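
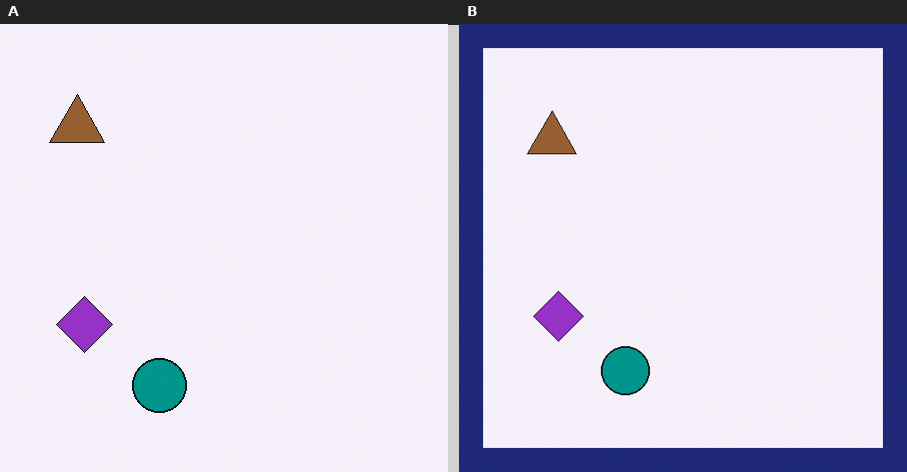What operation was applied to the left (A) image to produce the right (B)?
It was framed with a navy border.

A solid navy frame runs around the edge of the right (B) image, with the content slightly shrunk inside it.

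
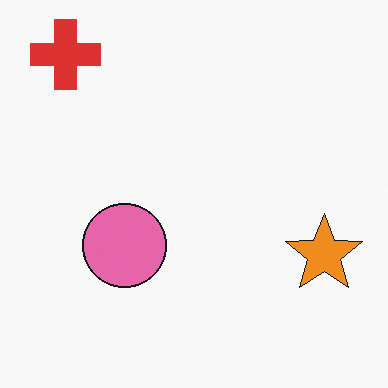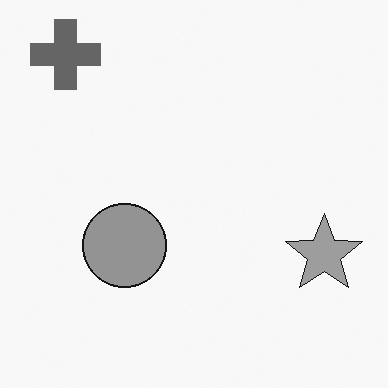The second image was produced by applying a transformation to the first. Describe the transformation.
The image was converted to grayscale.

All color is removed — every shape is now a shade of grey.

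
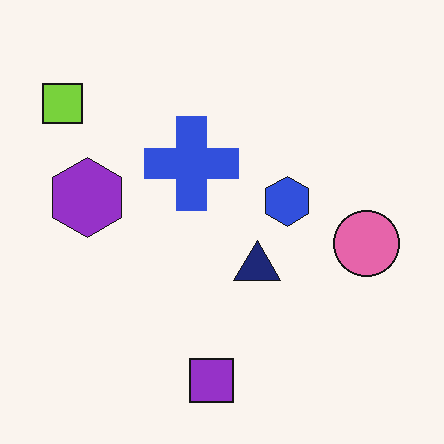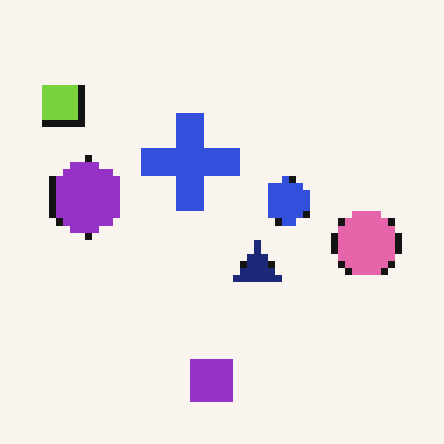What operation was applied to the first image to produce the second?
The second image is the first moderately pixelated.

Shapes are reduced to large square blocks; fine edges and outlines are lost — a downscale-then-upscale (mosaic) effect.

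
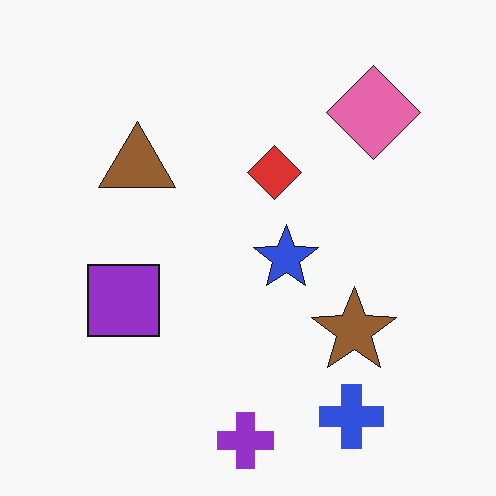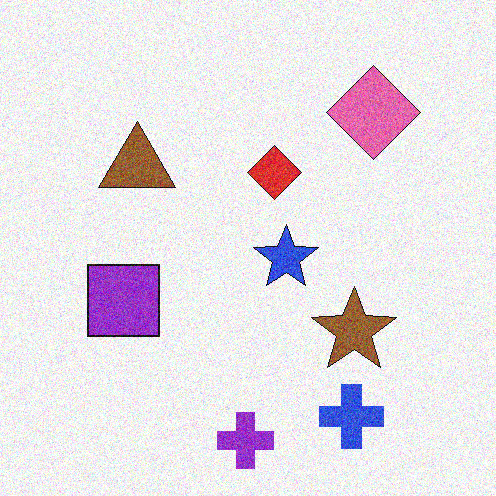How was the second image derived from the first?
This is the original image degraded with visible gaussian noise.

Random speckle covers the whole image, including the flat background.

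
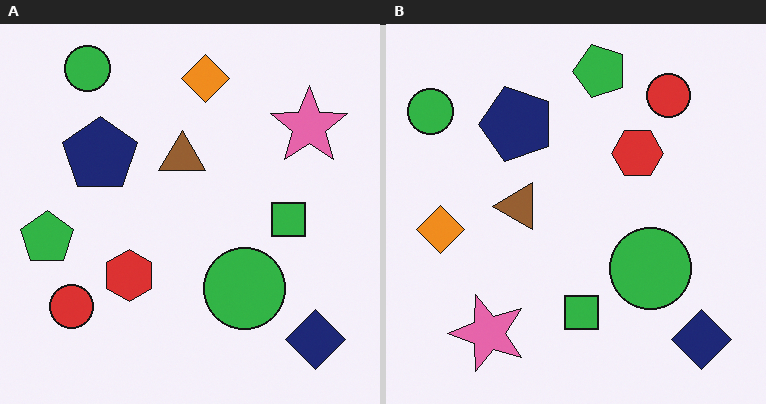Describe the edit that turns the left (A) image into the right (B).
The transformation is: transposed (reflected across the top-left ↔ bottom-right diagonal).

Shapes have swapped their row and column positions — what was in the top-right is now in the bottom-left — a diagonal reflection.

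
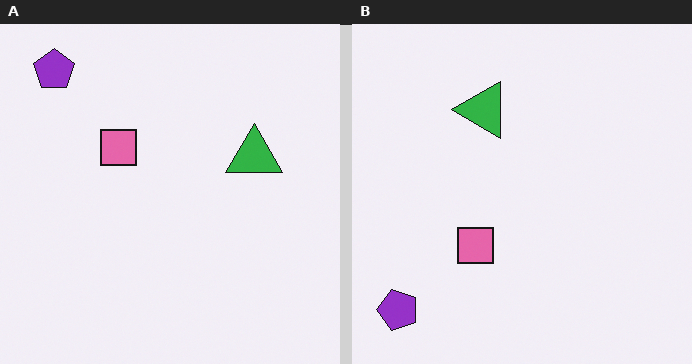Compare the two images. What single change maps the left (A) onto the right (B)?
The right (B) image is the left (A) rotated 90° counter-clockwise.

The purple pentagon sits in the top-left of the left (A) image and the bottom-left of the right (B) — consistent with a whole-image 90° counter-clockwise rotation.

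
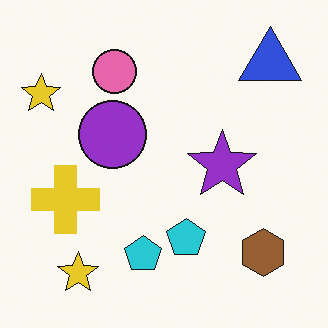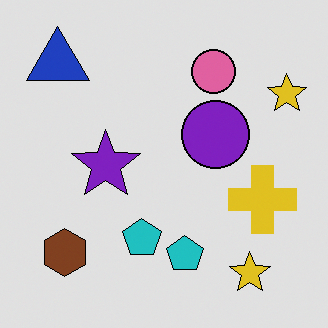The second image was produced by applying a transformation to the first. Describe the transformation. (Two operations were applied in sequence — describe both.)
The image was flipped horizontally (left ↔ right), then posterized to a reduced palette.

The blue triangle is in the top-right of the first image and the top-left of the second — shapes on opposite sides of the vertical midline have swapped in a mirror flip. Each flat color has snapped to a coarser quantized level — most visibly, the near-white background has dropped to a flat grey.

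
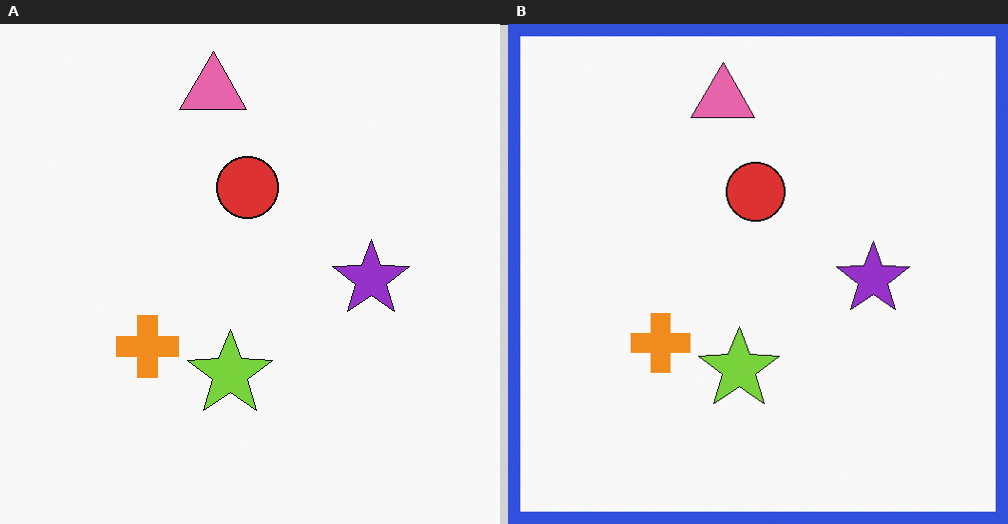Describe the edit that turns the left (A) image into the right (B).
The right (B) image is the left (A) framed with a blue border.

A solid blue frame runs around the edge of the right (B) image, with the content slightly shrunk inside it.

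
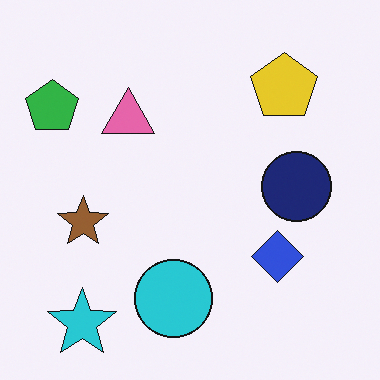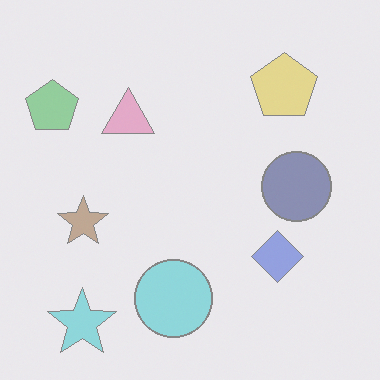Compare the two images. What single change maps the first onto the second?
This is the original image washed out (contrast reduced).

Tones are pushed toward mid-grey across the whole image — a global contrast change.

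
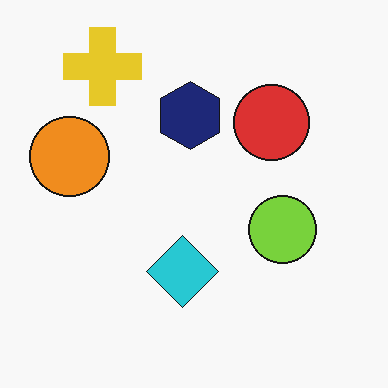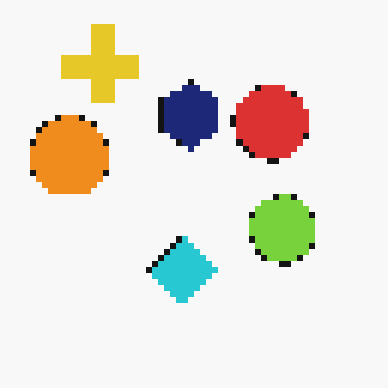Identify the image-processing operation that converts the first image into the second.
It was pixelated into visible square blocks.

Shapes are reduced to large square blocks; fine edges and outlines are lost — a downscale-then-upscale (mosaic) effect.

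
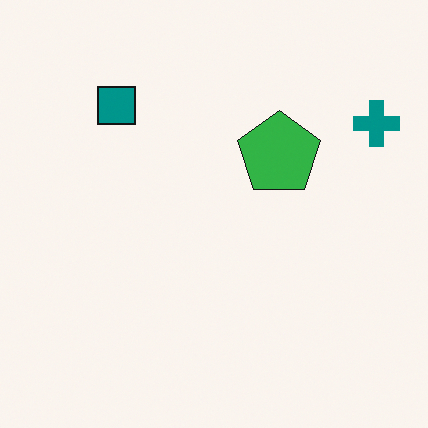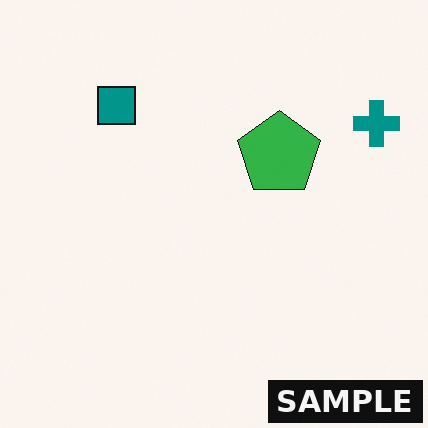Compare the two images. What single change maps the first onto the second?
Watermarked with the text "SAMPLE" in the lower-right corner.

A dark label reading "SAMPLE" appears in the lower-right corner.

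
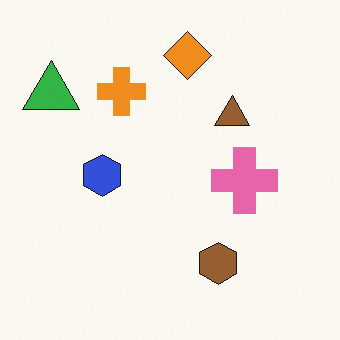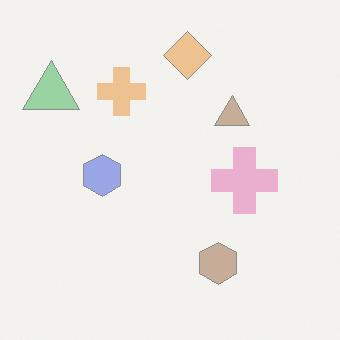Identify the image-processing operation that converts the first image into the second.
The second image is the first washed out (contrast reduced).

Tones are pushed toward mid-grey across the whole image — a global contrast change.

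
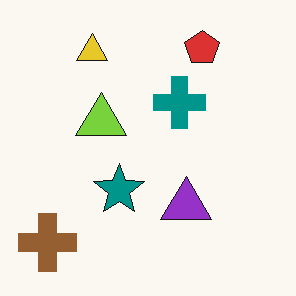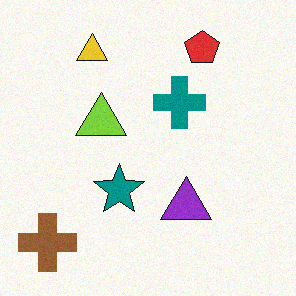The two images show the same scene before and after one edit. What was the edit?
Degraded with subtle gaussian noise.

Random speckle covers the whole image, including the flat background.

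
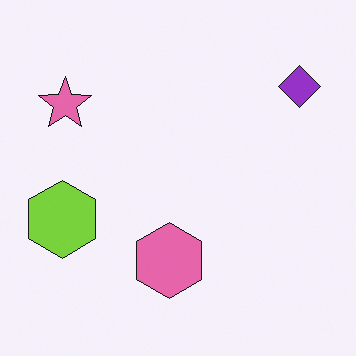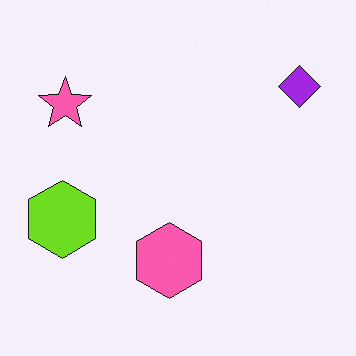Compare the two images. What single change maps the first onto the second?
Slightly oversaturated.

All colors are more vivid — a global saturation change.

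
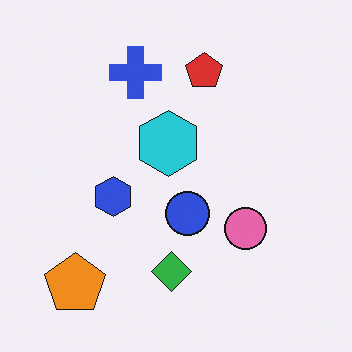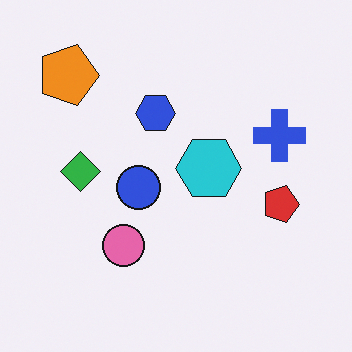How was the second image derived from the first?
The second image is the first rotated 90° clockwise.

The orange pentagon sits in the bottom-left of the first image and the top-left of the second — consistent with a whole-image 90° clockwise rotation.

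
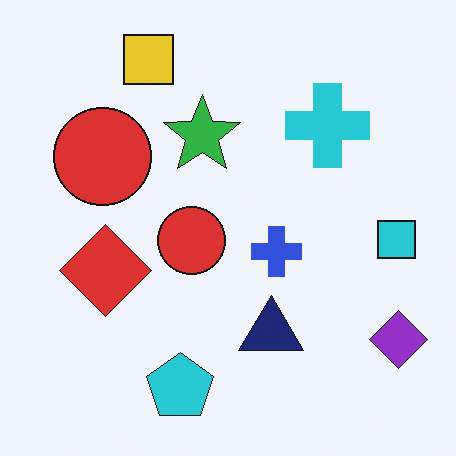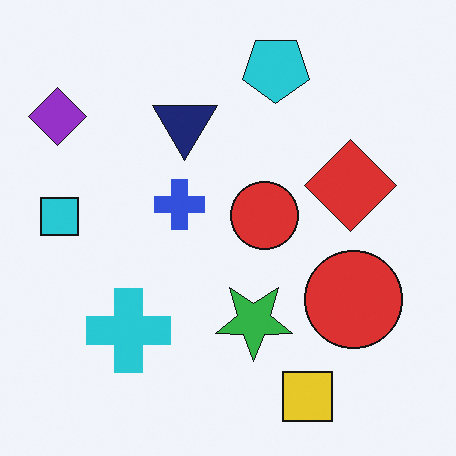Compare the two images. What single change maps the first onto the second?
The second image is the first rotated 180°.

The purple diamond sits in the bottom-right of the first image and the top-left of the second — consistent with a whole-image 180° rotation.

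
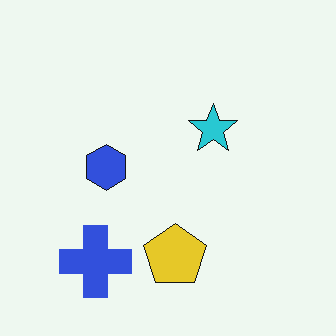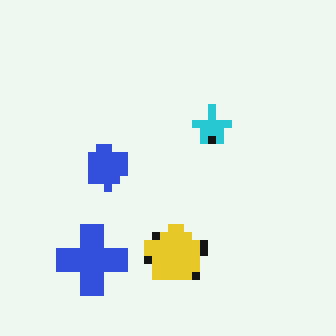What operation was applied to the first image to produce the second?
This is the original image moderately pixelated.

Shapes are reduced to large square blocks; fine edges and outlines are lost — a downscale-then-upscale (mosaic) effect.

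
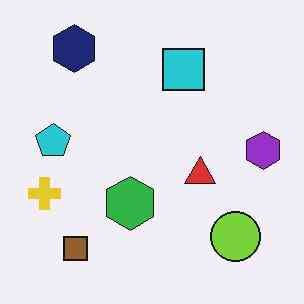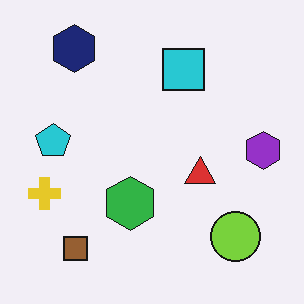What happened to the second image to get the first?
The first image is the second JPEG-compressed with visible artifacts.

Blocky 8×8 compression artifacts appear around shape edges and the flat background shows ringing — characteristic JPEG degradation.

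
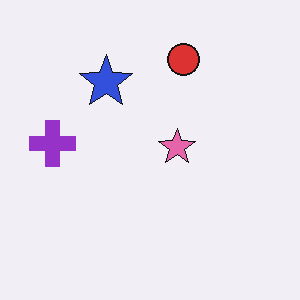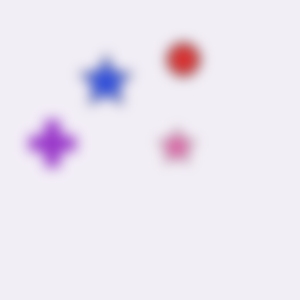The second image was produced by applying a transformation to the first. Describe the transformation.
The transformation is: strongly gaussian-blurred.

Shape edges and outlines are uniformly softened across the whole image.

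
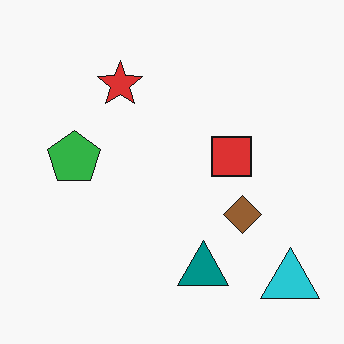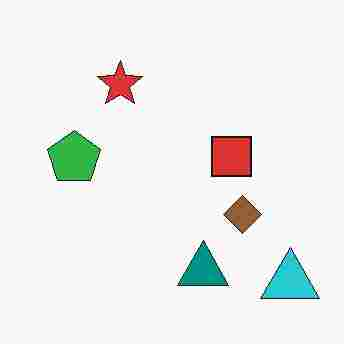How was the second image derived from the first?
Degraded with heavy JPEG compression.

Blocky 8×8 compression artifacts appear around shape edges and the flat background shows ringing — characteristic JPEG degradation.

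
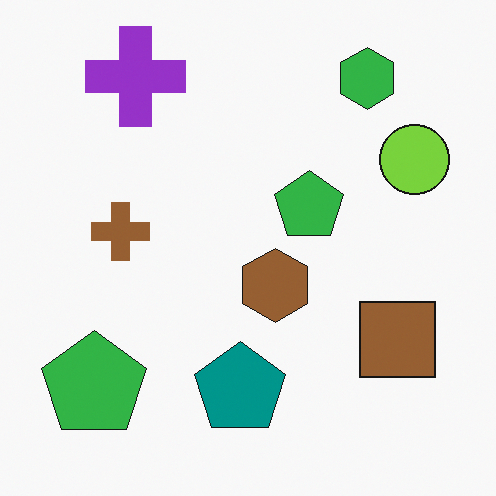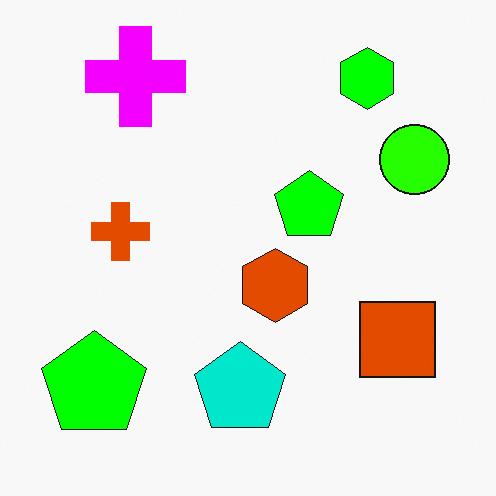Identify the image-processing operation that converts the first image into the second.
The second image is the first made much more vivid (saturation change).

All colors are more vivid — a global saturation change.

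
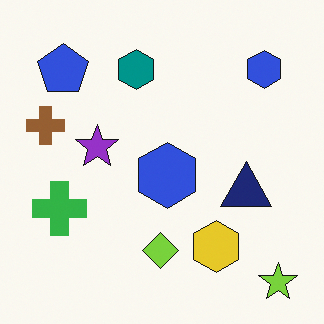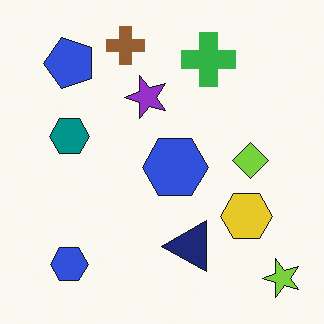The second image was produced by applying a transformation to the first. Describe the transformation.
The second image is the first transposed (reflected across the top-left ↔ bottom-right diagonal).

Shapes have swapped their row and column positions — what was in the top-right is now in the bottom-left — a diagonal reflection.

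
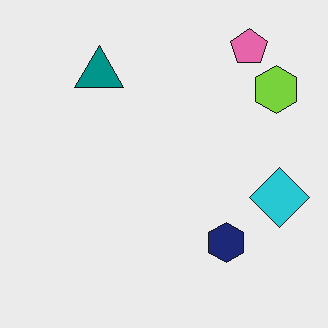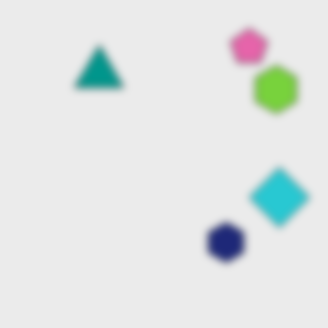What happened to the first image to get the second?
This is the original image noticeably gaussian-blurred.

Shape edges and outlines are uniformly softened across the whole image.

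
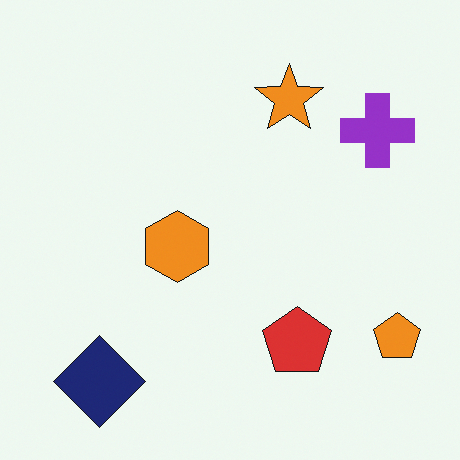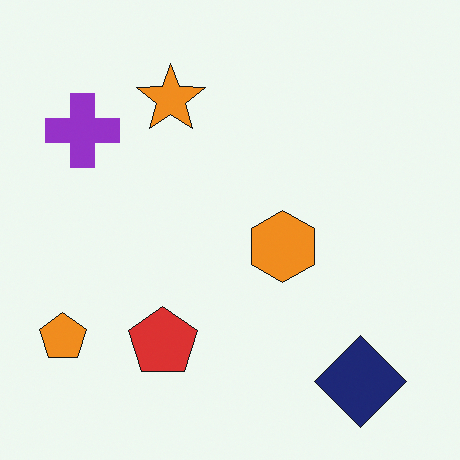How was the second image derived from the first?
It was flipped horizontally (left ↔ right).

The orange pentagon is in the bottom-right of the first image and the bottom-left of the second — shapes on opposite sides of the vertical midline have swapped in a mirror flip.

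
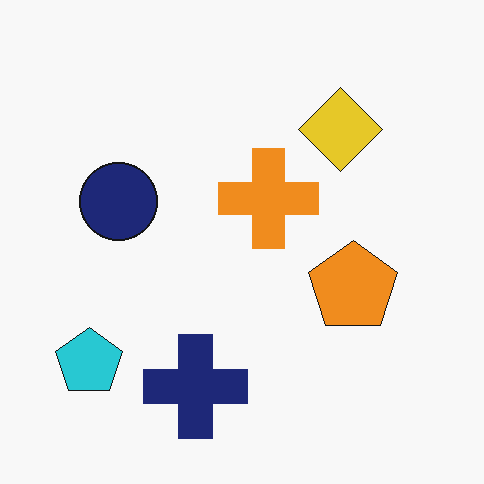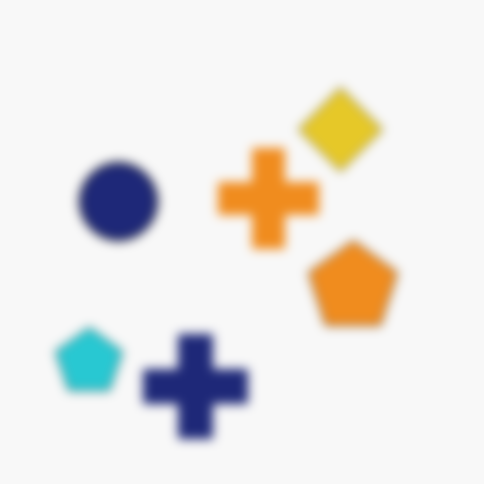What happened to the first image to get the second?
This is the original image heavily blurred.

Shape edges and outlines are uniformly softened across the whole image.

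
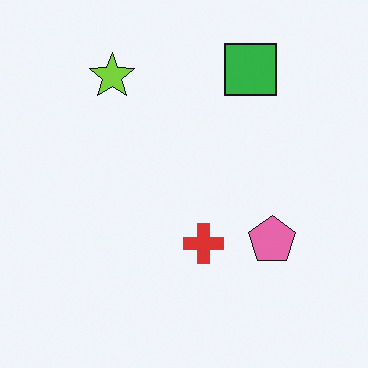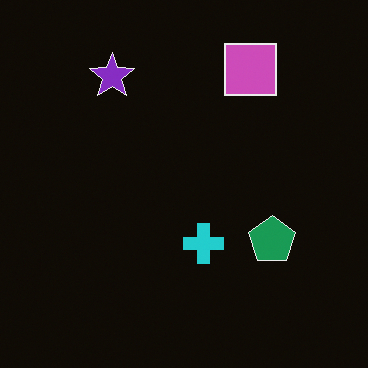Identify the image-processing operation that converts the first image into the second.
This is the original image color-inverted (negative).

The light background has become dark and every shape's color is its complement — a photographic negative.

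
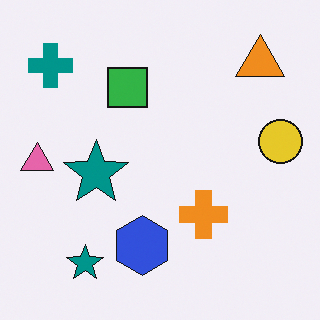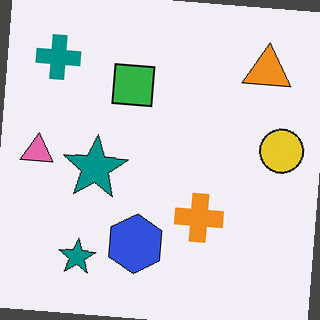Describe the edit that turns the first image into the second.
The second image is the first rotated clockwise by a few degrees.

Every shape is tilted by the same angle and the image corners show triangular fill wedges — a whole-image rotation by a non-right angle.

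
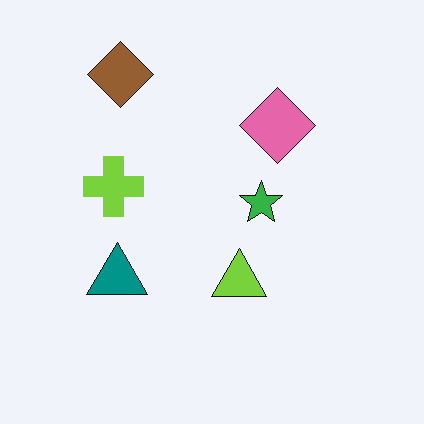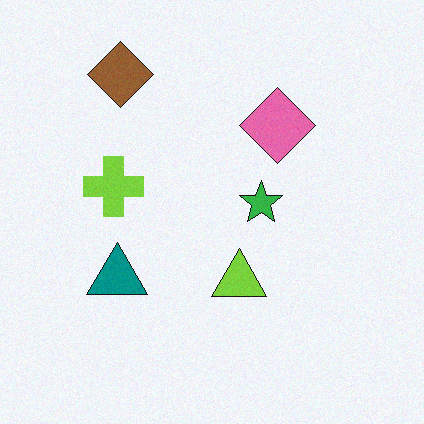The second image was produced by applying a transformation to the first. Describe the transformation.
This is the original image degraded with light additive noise.

Random speckle covers the whole image, including the flat background.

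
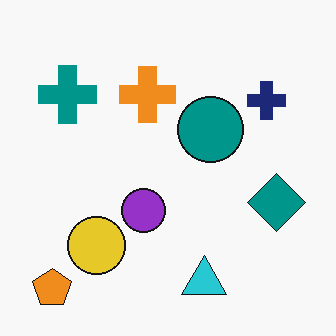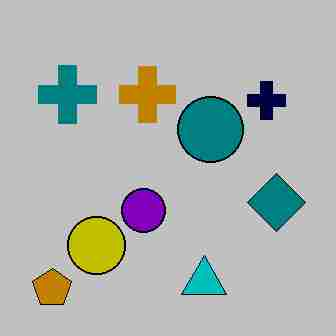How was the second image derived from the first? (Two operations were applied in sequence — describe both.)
Heavily posterized to just a handful of flat colors, then heavily JPEG-compressed with obvious blocking artifacts.

Each flat color has snapped to a coarser quantized level — most visibly, the near-white background has dropped to a flat grey. Blocky 8×8 compression artifacts appear around shape edges and the flat background shows ringing — characteristic JPEG degradation.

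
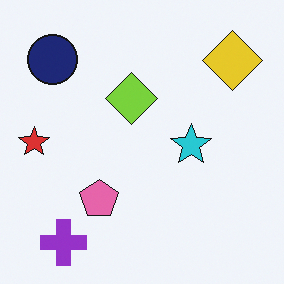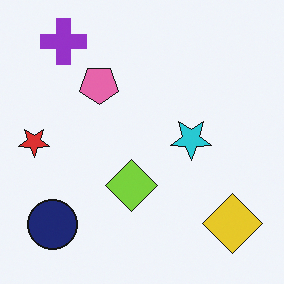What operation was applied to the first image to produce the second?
This is the original image flipped vertically (top ↔ bottom).

The purple cross is in the bottom-left of the first image and the top-left of the second — shapes on opposite sides of the horizontal midline have swapped in a mirror flip.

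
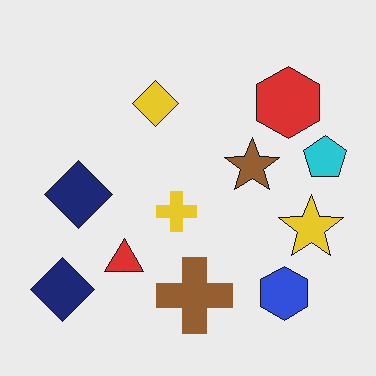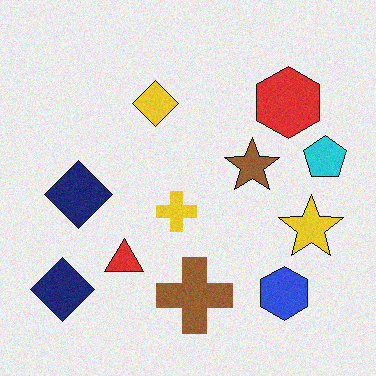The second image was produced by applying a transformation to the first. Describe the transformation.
Degraded with light additive noise.

Random speckle covers the whole image, including the flat background.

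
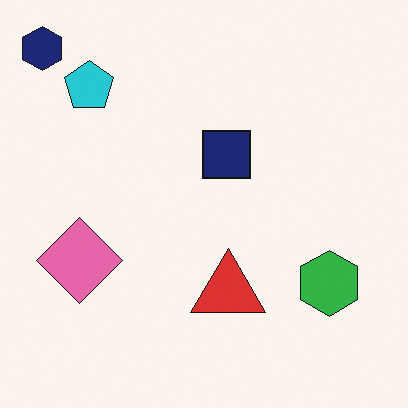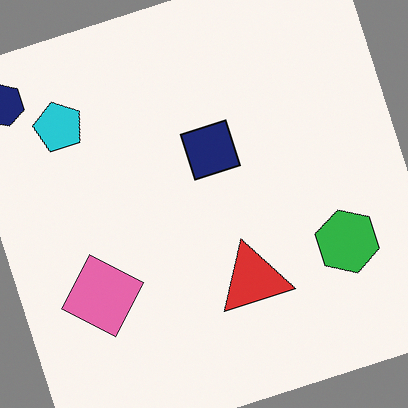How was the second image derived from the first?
The transformation is: rotated counter-clockwise by a clearly visible amount.

Every shape is tilted by the same angle and the image corners show triangular fill wedges — a whole-image rotation by a non-right angle.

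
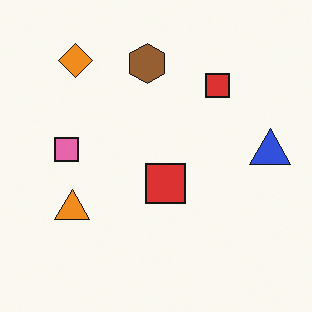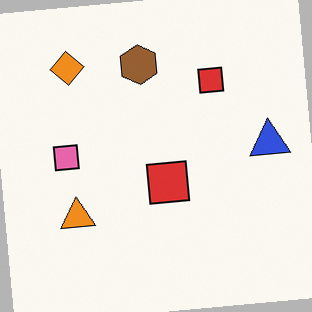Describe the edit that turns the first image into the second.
This is the original image rotated counter-clockwise by a slight angle.

Every shape is tilted by the same angle and the image corners show triangular fill wedges — a whole-image rotation by a non-right angle.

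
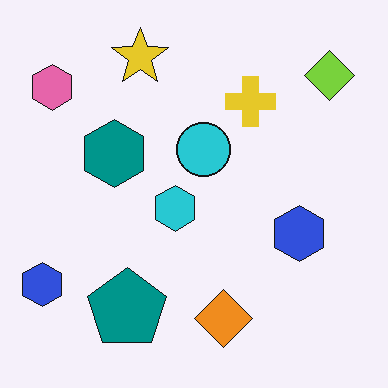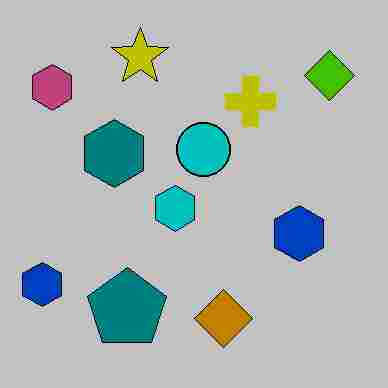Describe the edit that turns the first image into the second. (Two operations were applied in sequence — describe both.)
This is the original image aggressively posterized, then degraded with heavy JPEG compression.

Each flat color has snapped to a coarser quantized level — most visibly, the near-white background has dropped to a flat grey. Blocky 8×8 compression artifacts appear around shape edges and the flat background shows ringing — characteristic JPEG degradation.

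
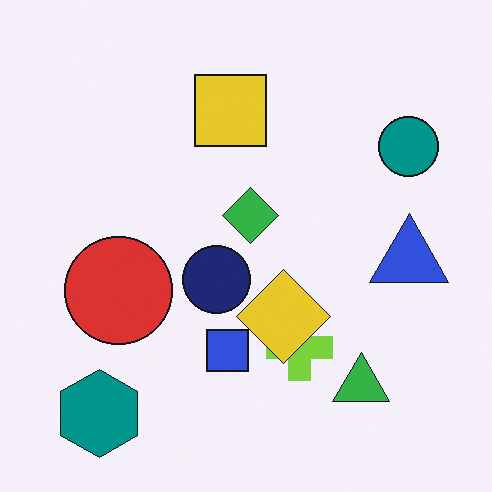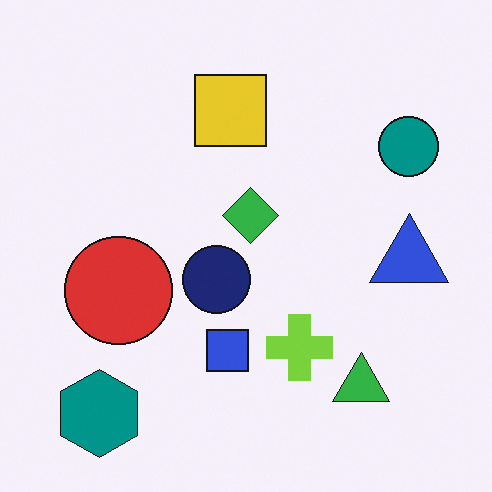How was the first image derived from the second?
It was overlaid with an additional yellow diamond.

A yellow diamond appears in the first image that is absent from the second.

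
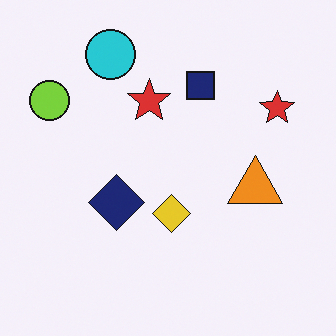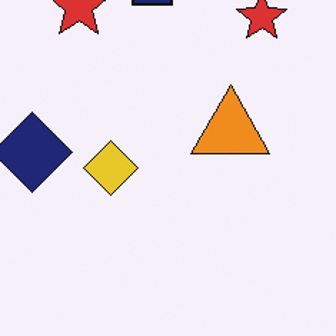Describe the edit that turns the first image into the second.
The second image is the first cropped slightly and scaled back up.

The visible shapes are larger and the field of view is narrower; shapes near the original edges may be partly or wholly outside the frame — a crop-and-rescale.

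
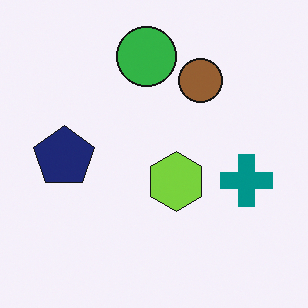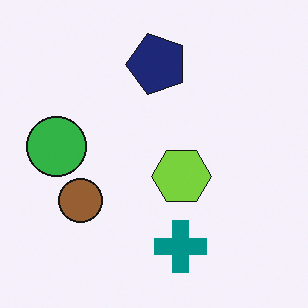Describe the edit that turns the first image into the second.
The image was transposed (reflected across the top-left ↔ bottom-right diagonal).

Shapes have swapped their row and column positions — what was in the top-right is now in the bottom-left — a diagonal reflection.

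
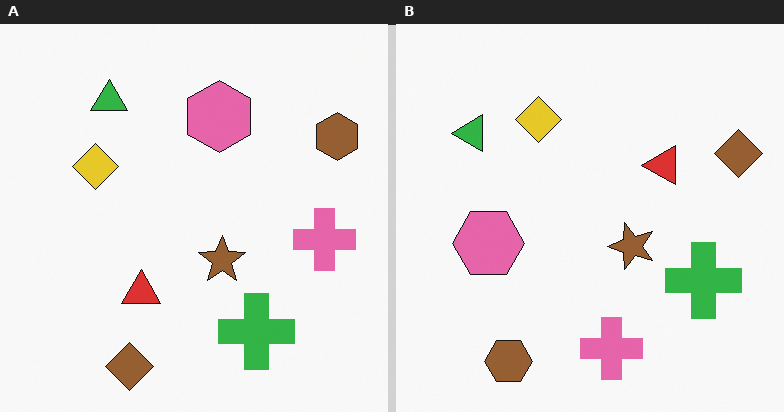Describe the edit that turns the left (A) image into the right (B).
The right (B) image is the left (A) transposed (reflected across the top-left ↔ bottom-right diagonal).

Shapes have swapped their row and column positions — what was in the top-right is now in the bottom-left — a diagonal reflection.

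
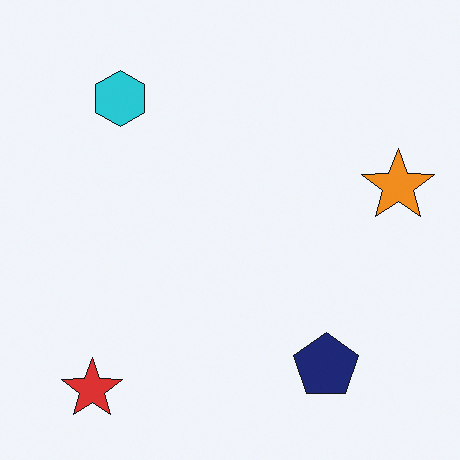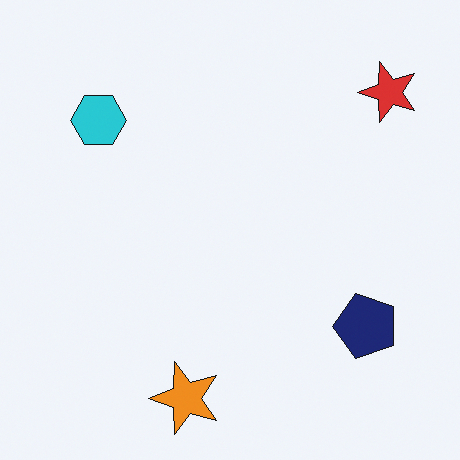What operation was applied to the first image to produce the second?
This is the original image transposed (reflected across the top-left ↔ bottom-right diagonal).

Shapes have swapped their row and column positions — what was in the top-right is now in the bottom-left — a diagonal reflection.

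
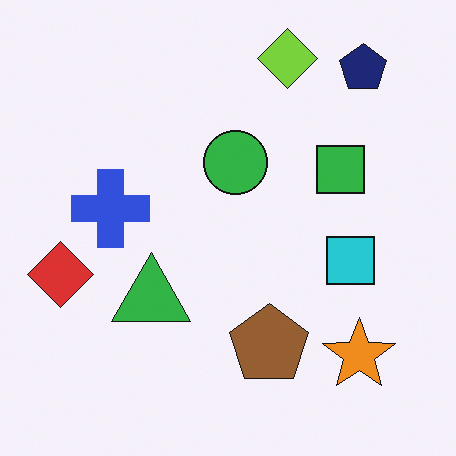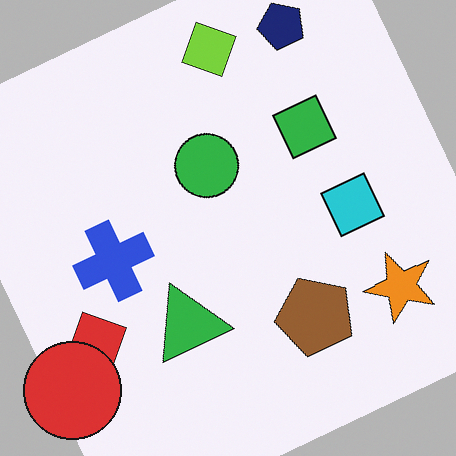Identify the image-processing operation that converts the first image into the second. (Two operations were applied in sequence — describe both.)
The second image is the first rotated counter-clockwise by a moderate amount, then overlaid with an additional red circle.

Every shape is tilted by the same angle and the image corners show triangular fill wedges — a whole-image rotation by a non-right angle. A red circle appears in the second image that is absent from the first.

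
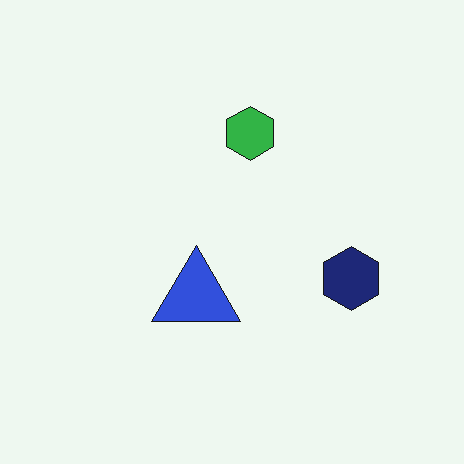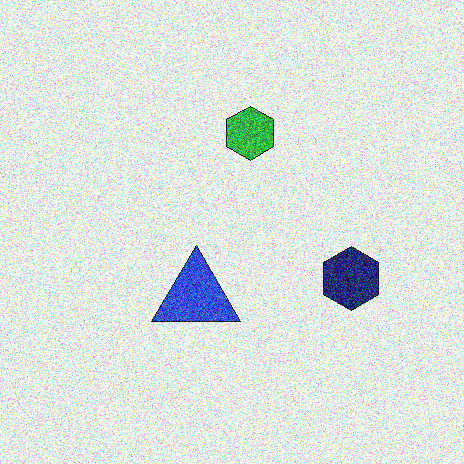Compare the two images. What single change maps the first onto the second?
This is the original image degraded with heavy additive noise.

Random speckle covers the whole image, including the flat background.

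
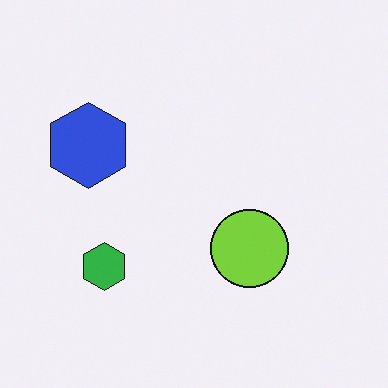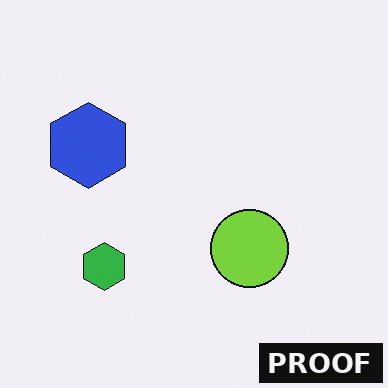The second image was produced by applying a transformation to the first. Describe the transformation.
The image was watermarked with the text "PROOF" in the lower-right corner.

A dark label reading "PROOF" appears in the lower-right corner.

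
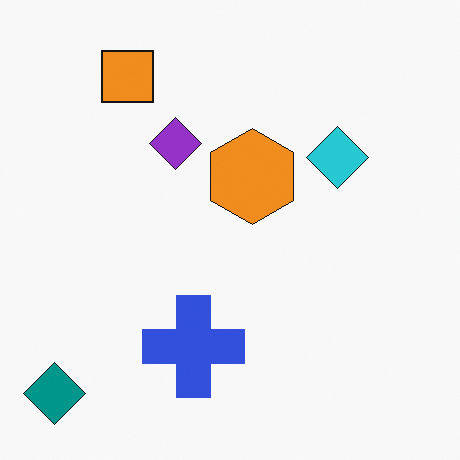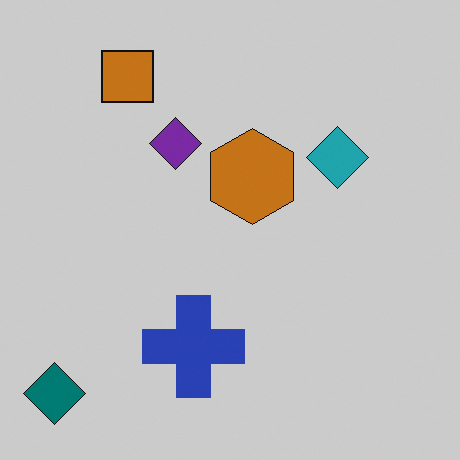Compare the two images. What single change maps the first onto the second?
It was darkened a little.

Every pixel — background and shapes alike — is uniformly darkened.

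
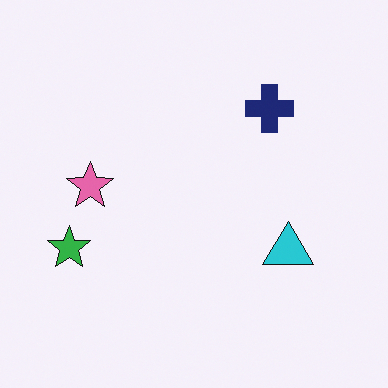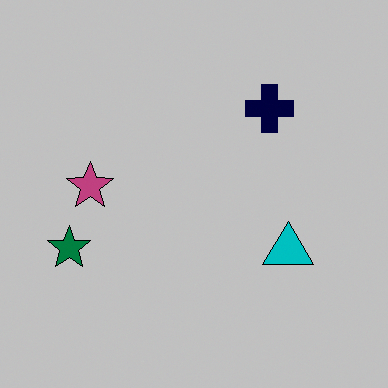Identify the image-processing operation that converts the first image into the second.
The image was aggressively posterized.

Each flat color has snapped to a coarser quantized level — most visibly, the near-white background has dropped to a flat grey.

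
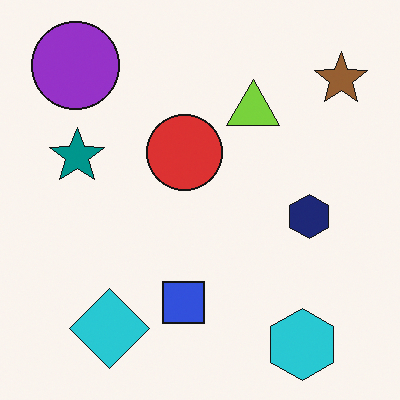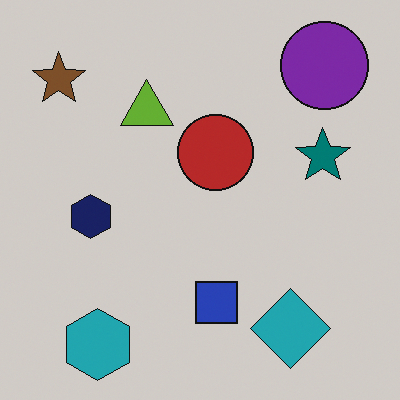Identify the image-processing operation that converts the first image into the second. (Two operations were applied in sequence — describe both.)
Flipped horizontally (left ↔ right), then slightly darkened.

The brown star is in the top-right of the first image and the top-left of the second — shapes on opposite sides of the vertical midline have swapped in a mirror flip. Every pixel — background and shapes alike — is uniformly darkened.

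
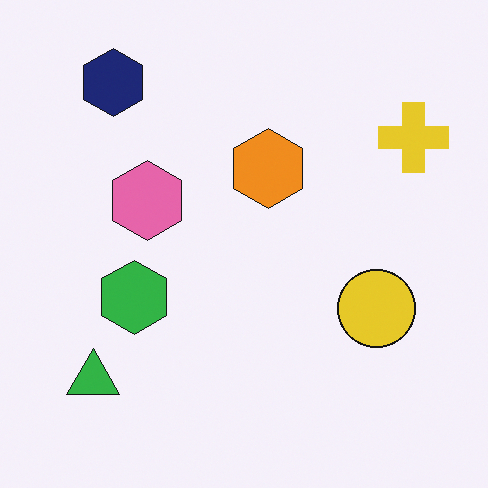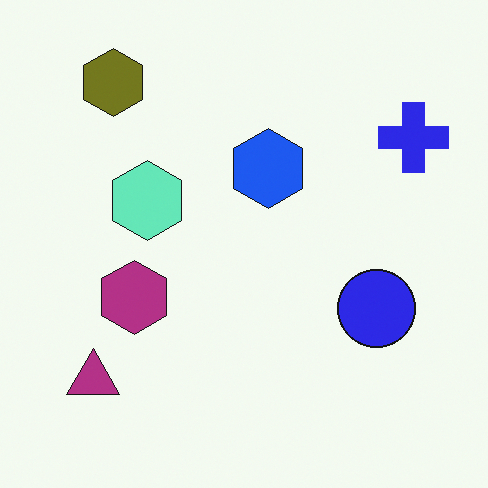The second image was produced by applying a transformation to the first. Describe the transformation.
The transformation is: hue-shifted through roughly half the color wheel.

Every shape's color has rotated by the same amount around the hue wheel — a uniform hue shift.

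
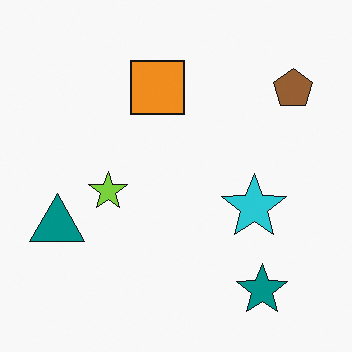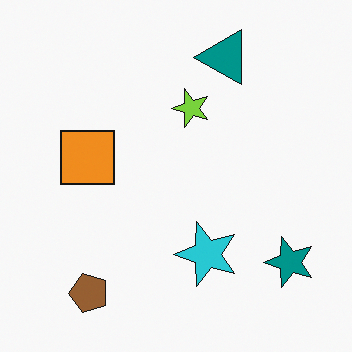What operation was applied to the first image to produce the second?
The second image is the first transposed (reflected across the top-left ↔ bottom-right diagonal).

Shapes have swapped their row and column positions — what was in the top-right is now in the bottom-left — a diagonal reflection.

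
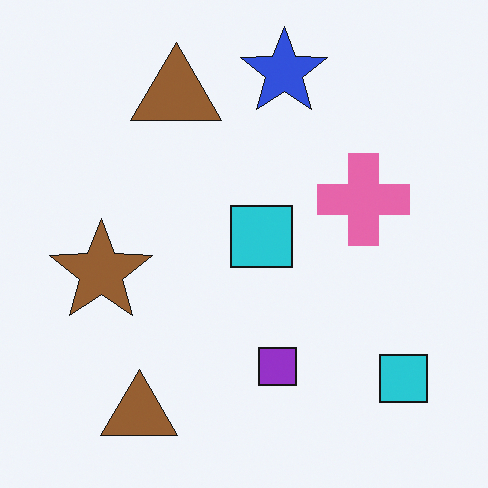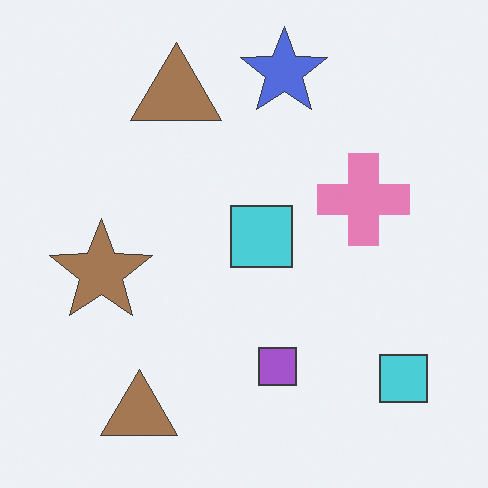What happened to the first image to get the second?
The image was given slightly reduced contrast.

Tones are pushed toward mid-grey across the whole image — a global contrast change.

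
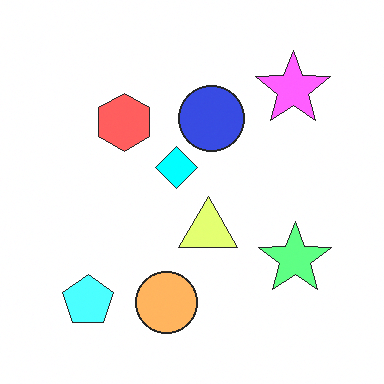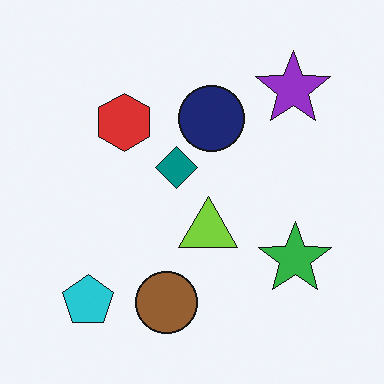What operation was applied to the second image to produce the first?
It was substantially brightened.

Every pixel — background and shapes alike — is uniformly brightened.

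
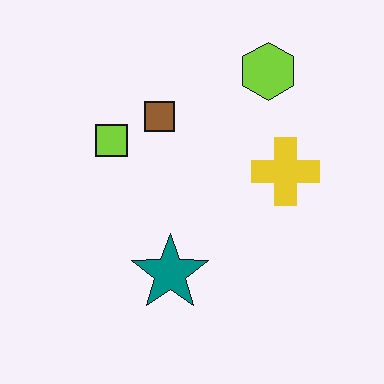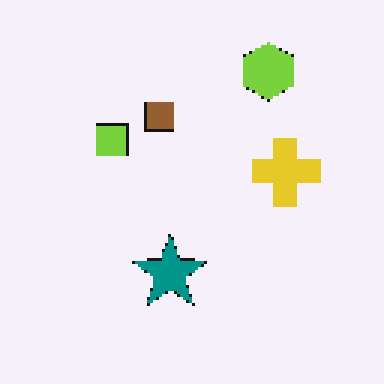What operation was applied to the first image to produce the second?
The transformation is: lightly pixelated (a mild mosaic effect).

Shapes are reduced to large square blocks; fine edges and outlines are lost — a downscale-then-upscale (mosaic) effect.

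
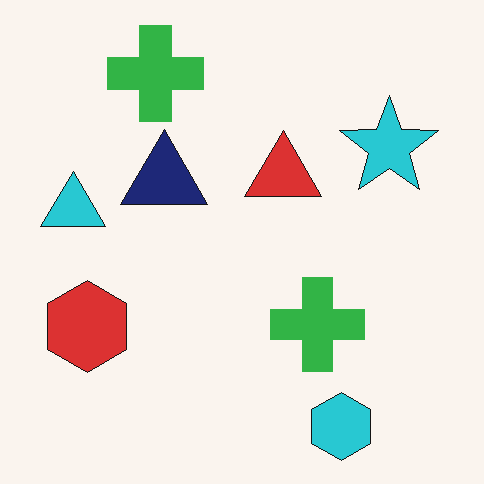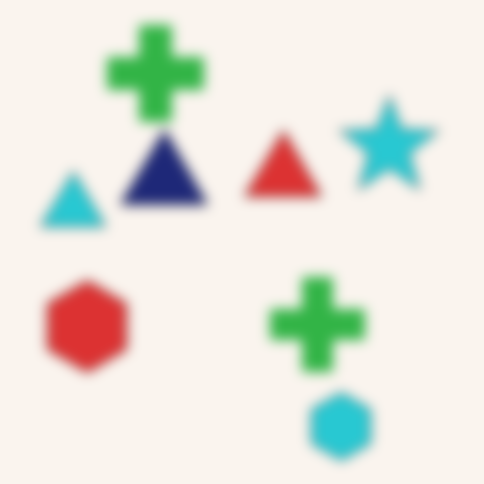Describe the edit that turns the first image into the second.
The second image is the first strongly gaussian-blurred.

Shape edges and outlines are uniformly softened across the whole image.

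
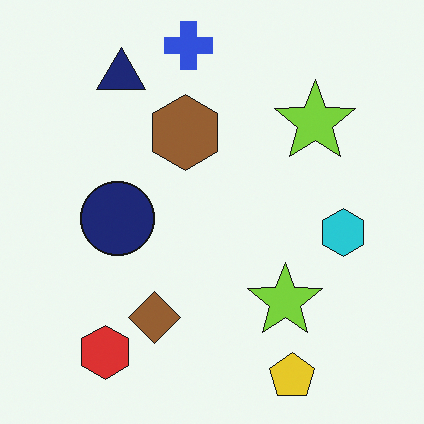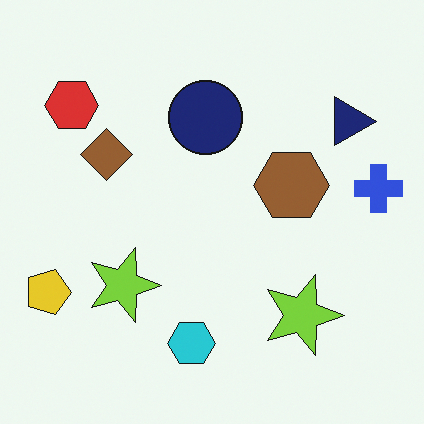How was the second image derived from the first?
It was rotated 90° clockwise.

The yellow pentagon sits in the bottom-right of the first image and the bottom-left of the second — consistent with a whole-image 90° clockwise rotation.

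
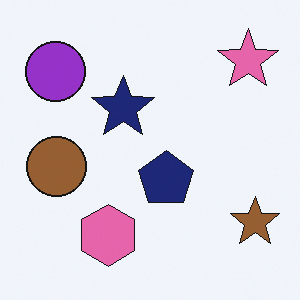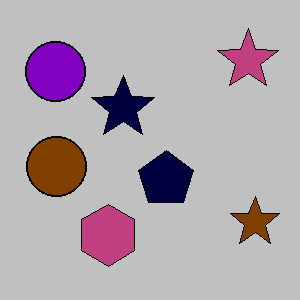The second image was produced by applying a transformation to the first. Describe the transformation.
This is the original image heavily posterized to just a handful of flat colors.

Each flat color has snapped to a coarser quantized level — most visibly, the near-white background has dropped to a flat grey.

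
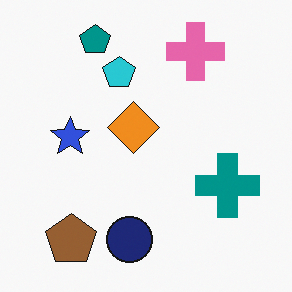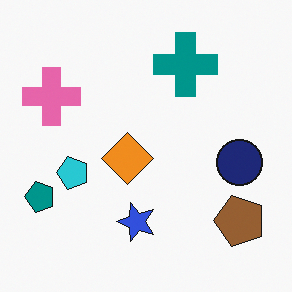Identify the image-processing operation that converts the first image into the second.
Rotated 90° counter-clockwise.

The brown pentagon sits in the bottom-left of the first image and the bottom-right of the second — consistent with a whole-image 90° counter-clockwise rotation.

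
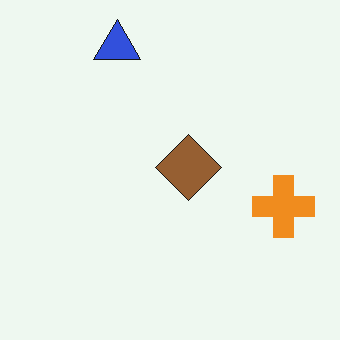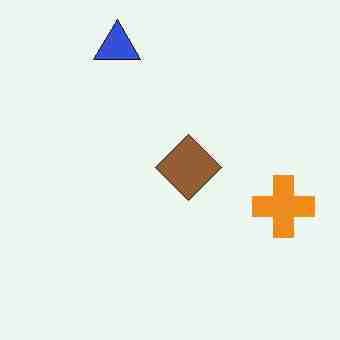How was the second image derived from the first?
The transformation is: degraded with heavy JPEG compression.

Blocky 8×8 compression artifacts appear around shape edges and the flat background shows ringing — characteristic JPEG degradation.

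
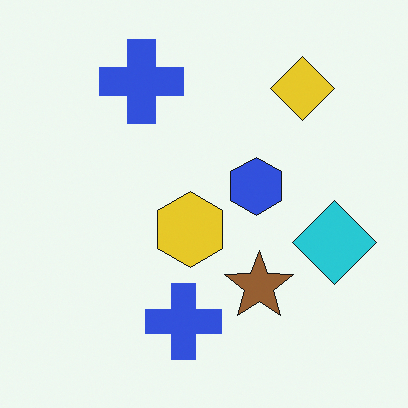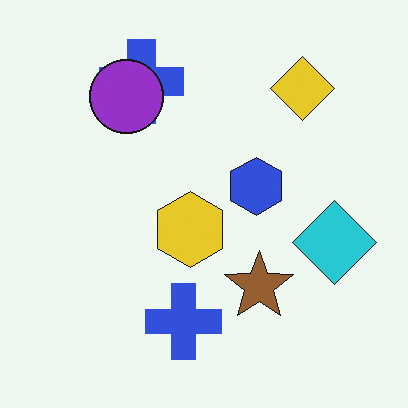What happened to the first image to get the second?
It was overlaid with an additional purple circle.

A purple circle appears in the second image that is absent from the first.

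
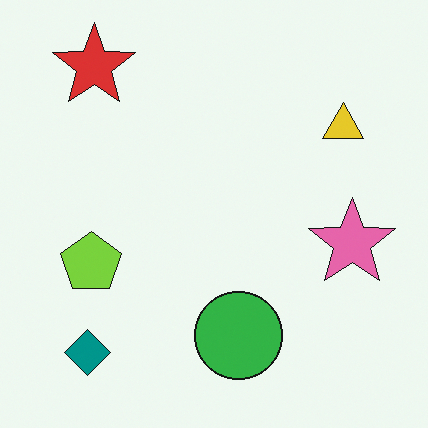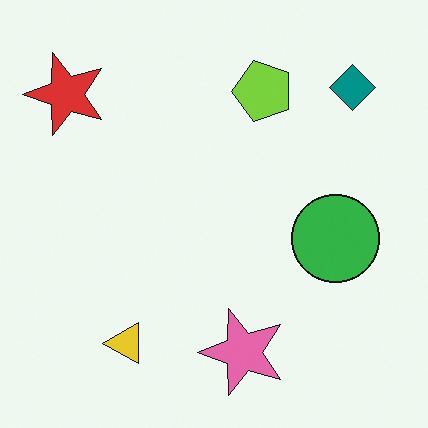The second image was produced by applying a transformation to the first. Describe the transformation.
The second image is the first transposed (reflected across the top-left ↔ bottom-right diagonal).

Shapes have swapped their row and column positions — what was in the top-right is now in the bottom-left — a diagonal reflection.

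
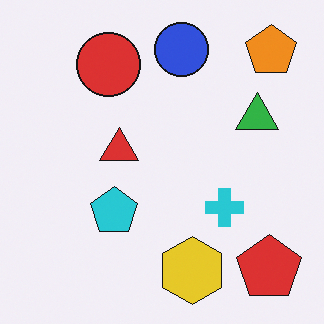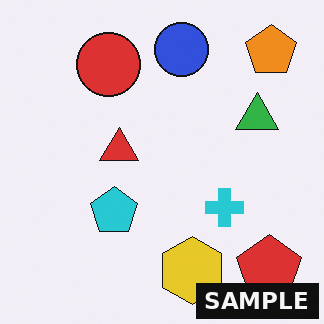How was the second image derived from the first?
It was watermarked with the text "SAMPLE" in the lower-right corner.

A dark label reading "SAMPLE" appears in the lower-right corner.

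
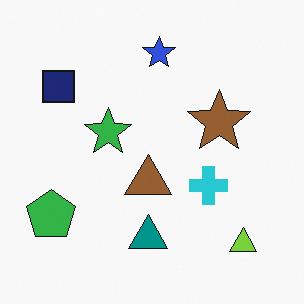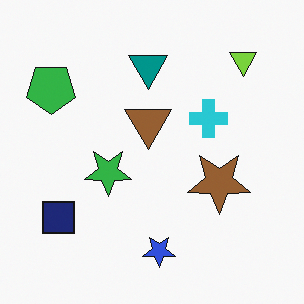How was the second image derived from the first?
It was flipped vertically (top ↔ bottom).

The blue star is in the top of the first image and the bottom of the second — shapes on opposite sides of the horizontal midline have swapped in a mirror flip.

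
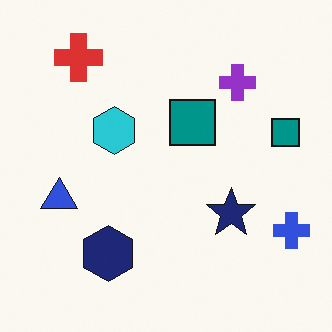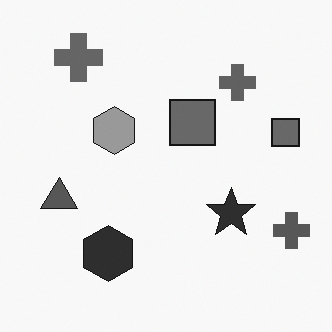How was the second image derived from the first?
The transformation is: converted to grayscale.

All color is removed — every shape is now a shade of grey.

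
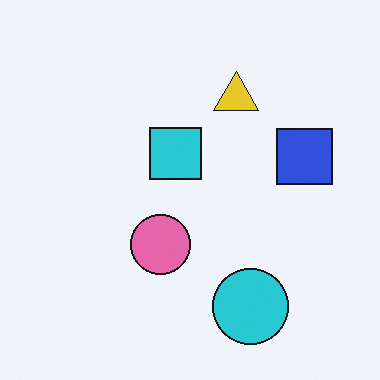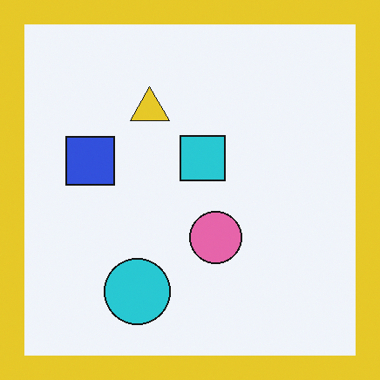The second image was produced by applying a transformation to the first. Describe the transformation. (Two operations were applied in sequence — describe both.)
Flipped horizontally (left ↔ right), then framed with a yellow border.

The blue square is in the right of the first image and the left of the second — shapes on opposite sides of the vertical midline have swapped in a mirror flip. A solid yellow frame runs around the edge of the second image, with the content slightly shrunk inside it.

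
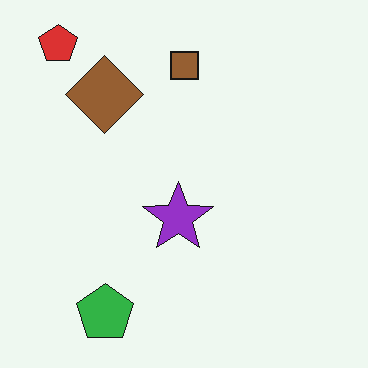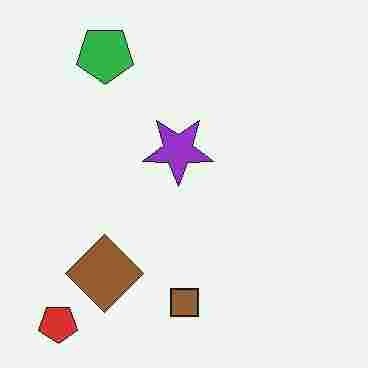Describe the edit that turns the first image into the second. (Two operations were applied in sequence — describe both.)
The transformation is: heavily JPEG-compressed with obvious blocking artifacts, then flipped vertically (top ↔ bottom).

Blocky 8×8 compression artifacts appear around shape edges and the flat background shows ringing — characteristic JPEG degradation. The red pentagon is in the top-left of the first image and the bottom-left of the second — shapes on opposite sides of the horizontal midline have swapped in a mirror flip.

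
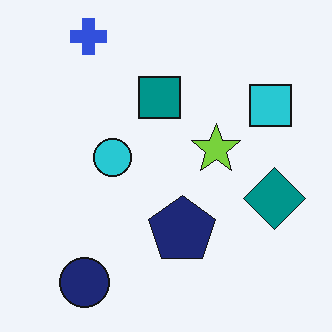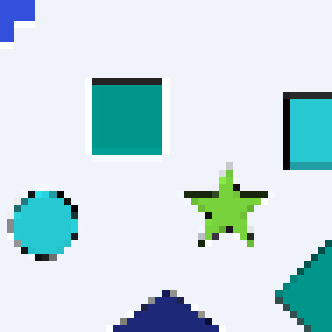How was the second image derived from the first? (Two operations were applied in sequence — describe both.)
The transformation is: cropped to a noticeably smaller region and rescaled, then moderately pixelated.

The visible shapes are larger and the field of view is narrower; shapes near the original edges may be partly or wholly outside the frame — a crop-and-rescale. Shapes are reduced to large square blocks; fine edges and outlines are lost — a downscale-then-upscale (mosaic) effect.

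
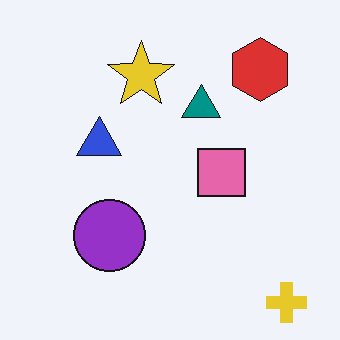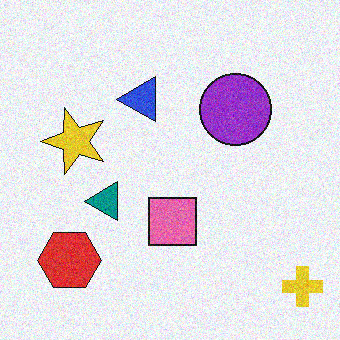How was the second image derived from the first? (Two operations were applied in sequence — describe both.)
The transformation is: transposed (reflected across the top-left ↔ bottom-right diagonal), then degraded with visible gaussian noise.

Shapes have swapped their row and column positions — what was in the top-right is now in the bottom-left — a diagonal reflection. Random speckle covers the whole image, including the flat background.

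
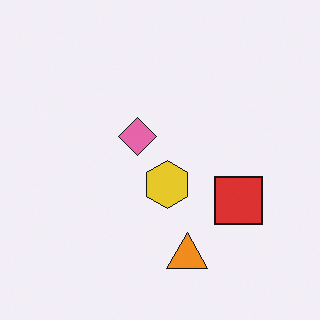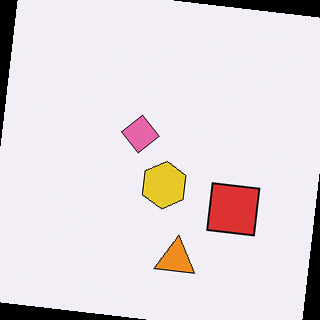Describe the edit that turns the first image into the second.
The transformation is: rotated clockwise by a small amount.

Every shape is tilted by the same angle and the image corners show triangular fill wedges — a whole-image rotation by a non-right angle.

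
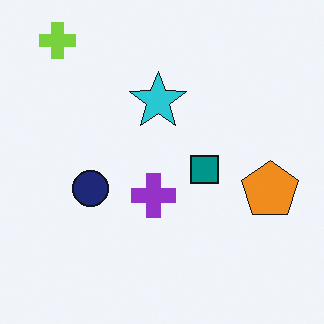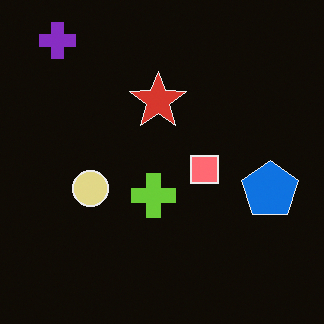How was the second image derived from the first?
The second image is the first color-inverted (negative).

The light background has become dark and every shape's color is its complement — a photographic negative.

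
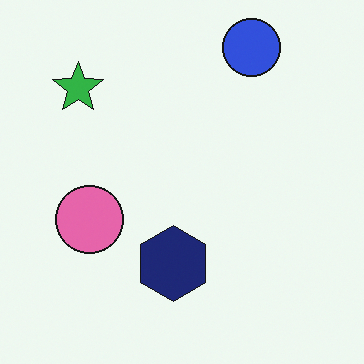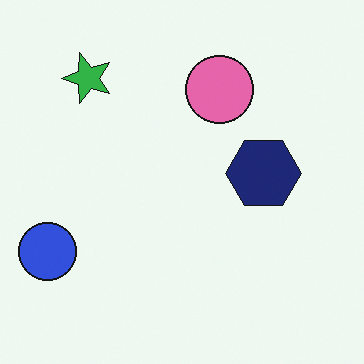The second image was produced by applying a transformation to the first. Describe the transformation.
The image was transposed (reflected across the top-left ↔ bottom-right diagonal).

Shapes have swapped their row and column positions — what was in the top-right is now in the bottom-left — a diagonal reflection.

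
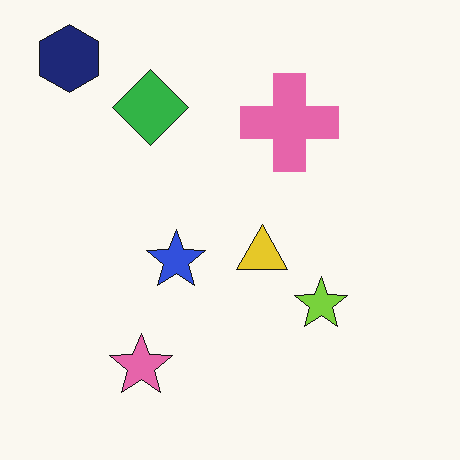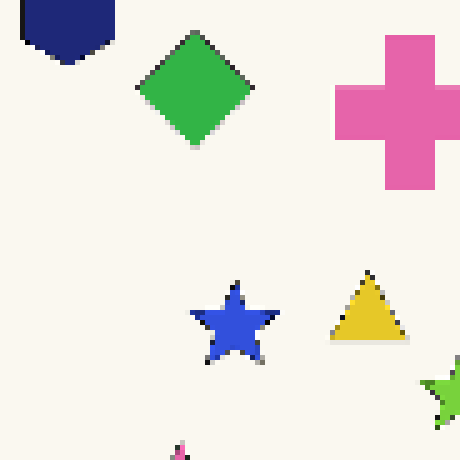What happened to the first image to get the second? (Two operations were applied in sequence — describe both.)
The second image is the first cropped slightly and scaled back up, then lightly pixelated (a mild mosaic effect).

The visible shapes are larger and the field of view is narrower; shapes near the original edges may be partly or wholly outside the frame — a crop-and-rescale. Shapes are reduced to large square blocks; fine edges and outlines are lost — a downscale-then-upscale (mosaic) effect.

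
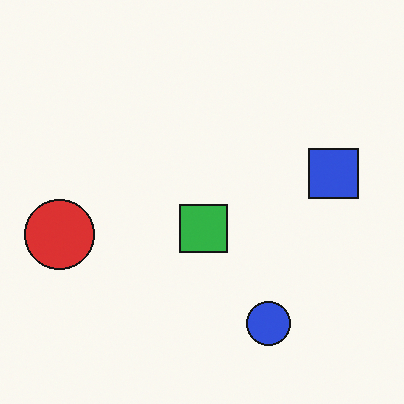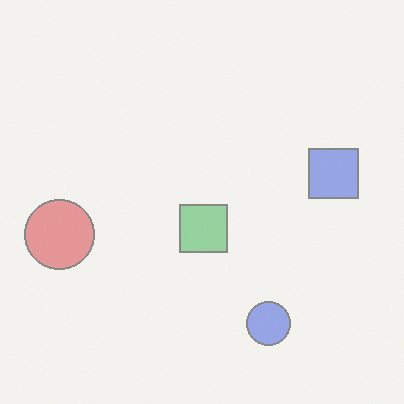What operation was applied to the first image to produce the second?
The second image is the first given much lower contrast.

Tones are pushed toward mid-grey across the whole image — a global contrast change.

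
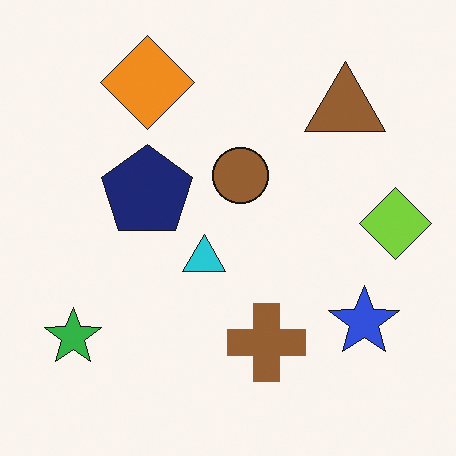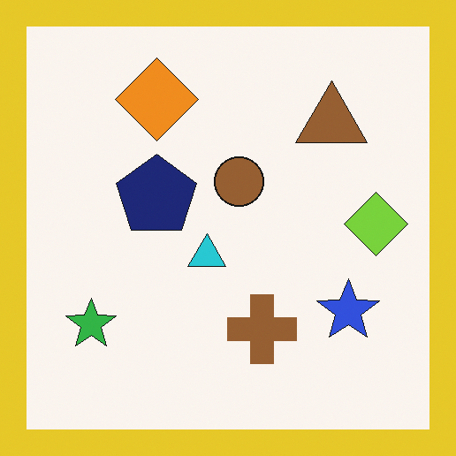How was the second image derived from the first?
This is the original image framed with a yellow border.

A solid yellow frame runs around the edge of the second image, with the content slightly shrunk inside it.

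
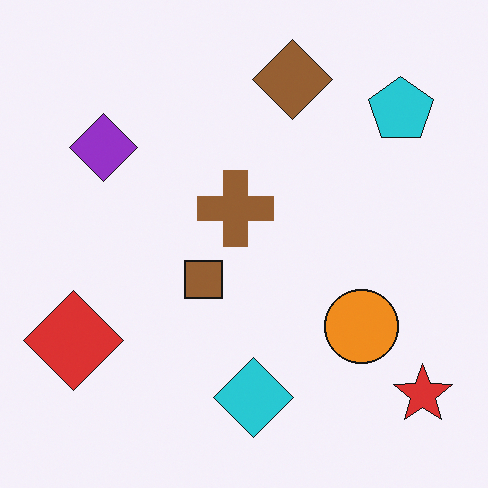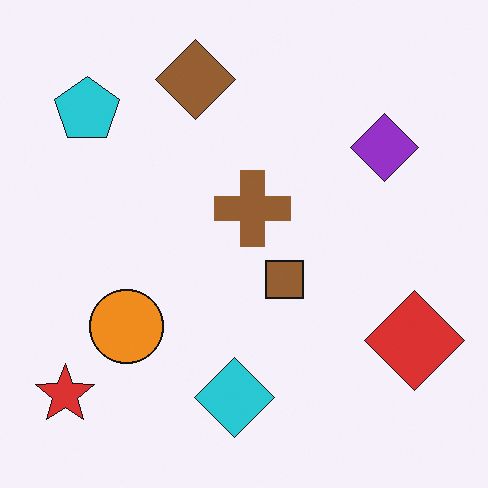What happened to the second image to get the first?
The first image is the second flipped horizontally (left ↔ right).

The red star is in the bottom-left of the second image and the bottom-right of the first — shapes on opposite sides of the vertical midline have swapped in a mirror flip.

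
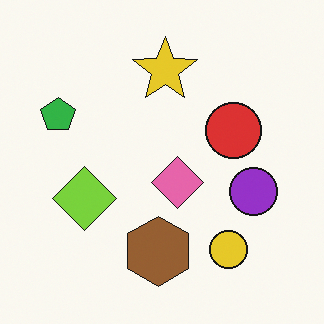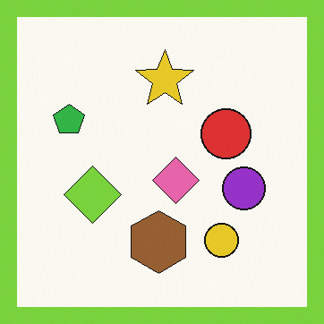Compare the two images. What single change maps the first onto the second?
This is the original image framed with a lime border.

A solid lime frame runs around the edge of the second image, with the content slightly shrunk inside it.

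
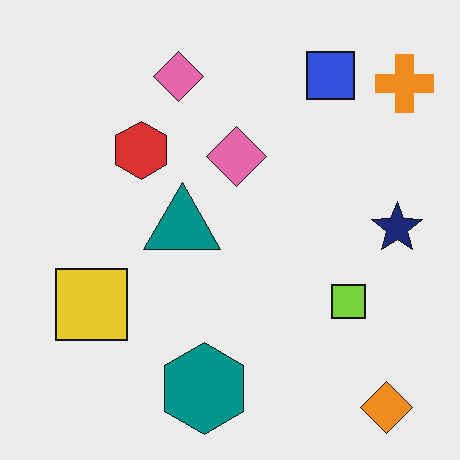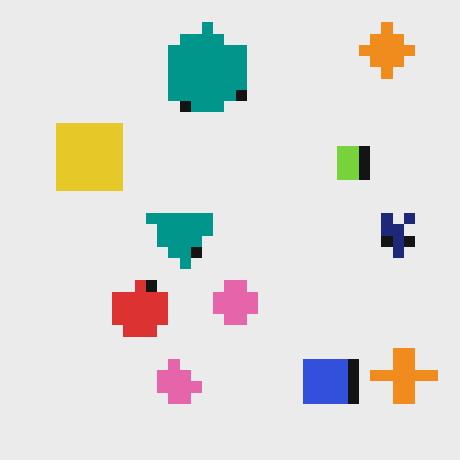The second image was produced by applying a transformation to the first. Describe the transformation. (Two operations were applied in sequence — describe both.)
Flipped vertically (top ↔ bottom), then heavily pixelated into large blocks.

The orange diamond is in the bottom-right of the first image and the top-right of the second — shapes on opposite sides of the horizontal midline have swapped in a mirror flip. Shapes are reduced to large square blocks; fine edges and outlines are lost — a downscale-then-upscale (mosaic) effect.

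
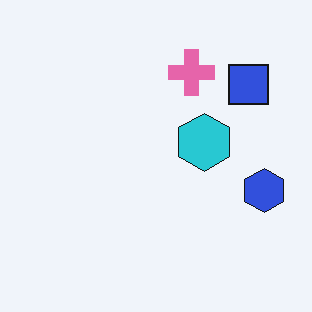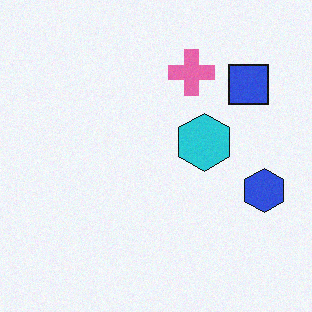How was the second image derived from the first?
The image was degraded with subtle gaussian noise.

Random speckle covers the whole image, including the flat background.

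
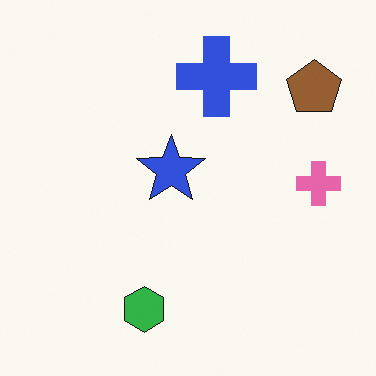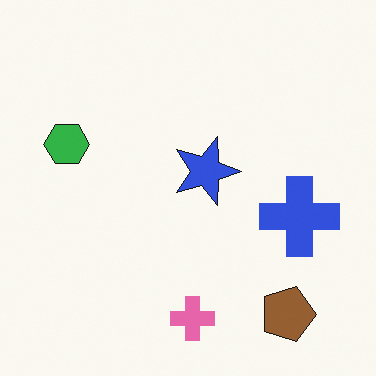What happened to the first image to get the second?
Rotated 90° clockwise.

The brown pentagon sits in the top-right of the first image and the bottom-right of the second — consistent with a whole-image 90° clockwise rotation.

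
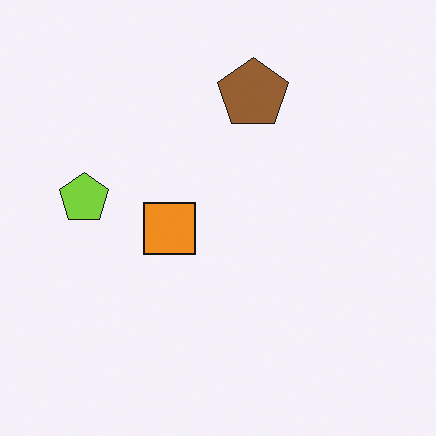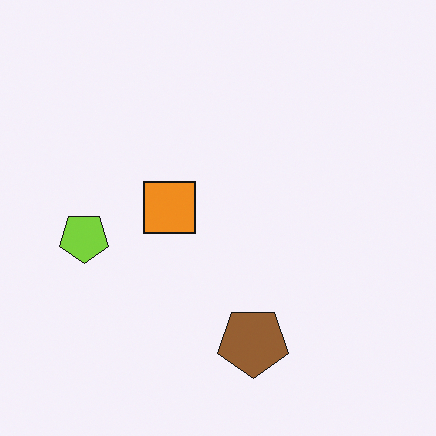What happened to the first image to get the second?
The image was flipped vertically (top ↔ bottom).

The brown pentagon is in the top of the first image and the bottom of the second — shapes on opposite sides of the horizontal midline have swapped in a mirror flip.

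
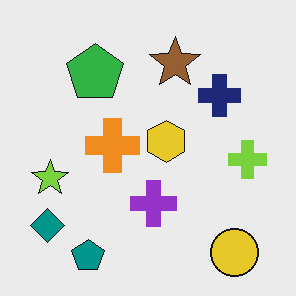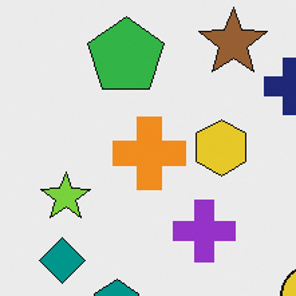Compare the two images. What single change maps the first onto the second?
It was cropped to a modestly smaller region and rescaled.

The visible shapes are larger and the field of view is narrower; shapes near the original edges may be partly or wholly outside the frame — a crop-and-rescale.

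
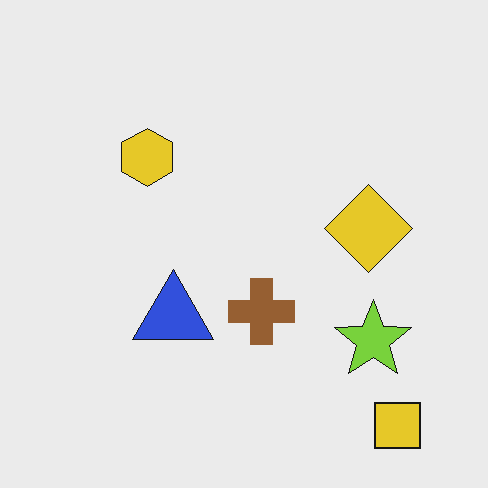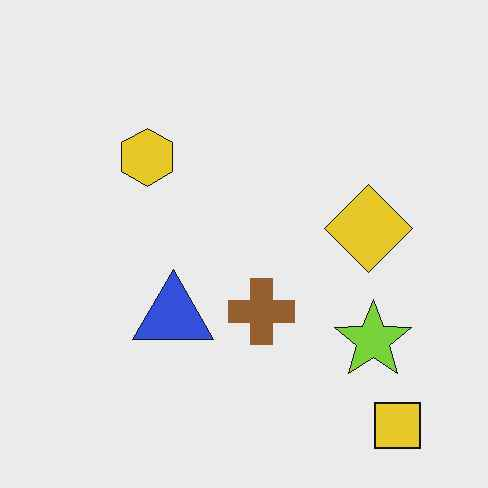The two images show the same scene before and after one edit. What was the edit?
Given moderate JPEG compression.

Blocky 8×8 compression artifacts appear around shape edges and the flat background shows ringing — characteristic JPEG degradation.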